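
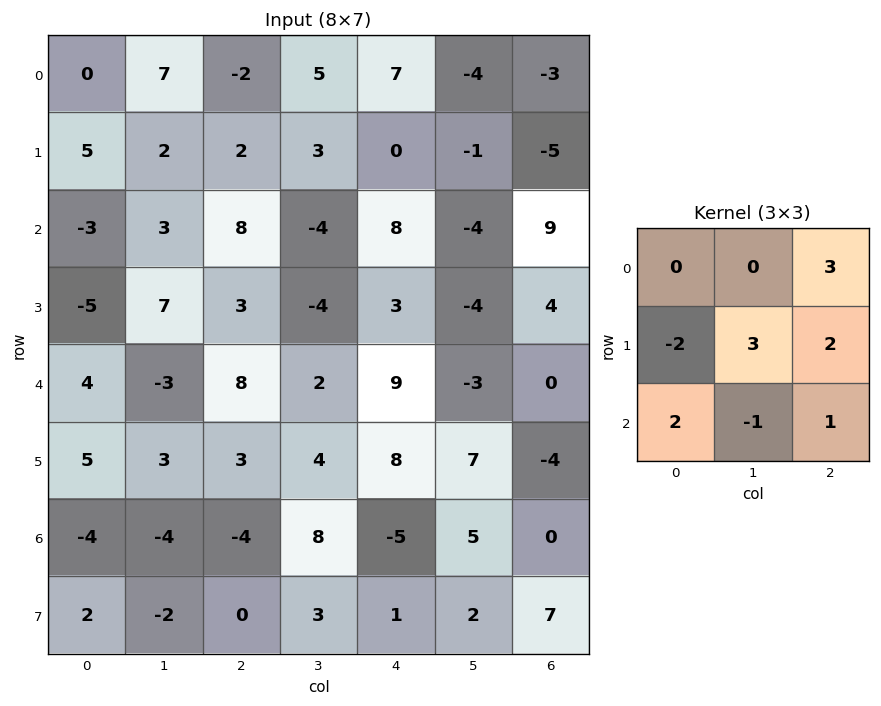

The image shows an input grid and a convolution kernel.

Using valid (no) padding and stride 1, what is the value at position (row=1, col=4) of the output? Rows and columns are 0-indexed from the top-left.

-11

The receptive field on the input at this output position is [0 -1 -5 / 8 -4 9 / 3 -4 4]. Elementwise product with the kernel and sum: -5·3 + 8·-2 + -4·3 + 9·2 + 3·2 + -4·-1 + 4·1.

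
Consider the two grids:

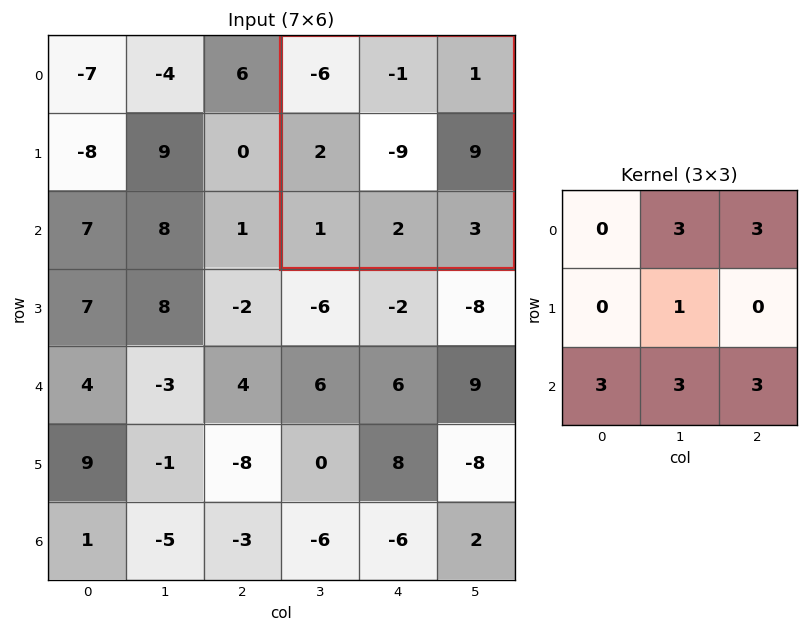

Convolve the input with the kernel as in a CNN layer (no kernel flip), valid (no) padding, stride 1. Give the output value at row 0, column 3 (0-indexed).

The receptive field on the input at this output position is [-6 -1 1 / 2 -9 9 / 1 2 3]. Elementwise product with the kernel and sum: -1·3 + 1·3 + -9·1 + 1·3 + 2·3 + 3·3.

9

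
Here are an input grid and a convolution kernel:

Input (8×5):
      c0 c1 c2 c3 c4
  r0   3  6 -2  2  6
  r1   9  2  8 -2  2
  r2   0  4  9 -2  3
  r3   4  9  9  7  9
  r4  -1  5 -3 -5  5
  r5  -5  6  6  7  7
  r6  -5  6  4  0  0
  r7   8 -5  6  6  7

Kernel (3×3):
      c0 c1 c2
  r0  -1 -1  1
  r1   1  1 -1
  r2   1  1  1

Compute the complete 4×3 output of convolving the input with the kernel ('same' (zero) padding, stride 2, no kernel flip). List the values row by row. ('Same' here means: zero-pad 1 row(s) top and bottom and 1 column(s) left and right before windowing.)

8 10 8
2 28 17
0 15 -2
3 12 -1

Output[0,0]: The receptive field on the zero-padded input at this output position is [0 0 0 / 0 3 6 / 0 9 2]. Elementwise product with the kernel and sum: 0·-1 + 0·-1 + 0·1 + 0·1 + 3·1 + 6·-1 + 0·1 + 9·1 + 2·1.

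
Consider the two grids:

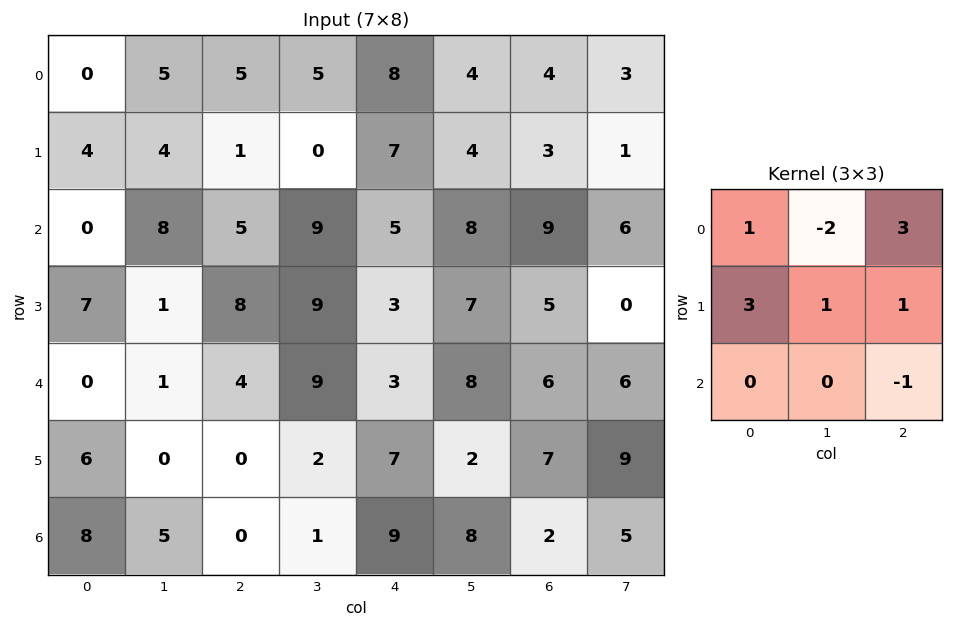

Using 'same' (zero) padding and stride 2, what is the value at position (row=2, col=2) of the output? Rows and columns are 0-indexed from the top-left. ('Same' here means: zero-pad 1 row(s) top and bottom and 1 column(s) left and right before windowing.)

The receptive field on the zero-padded input at this output position is [9 3 7 / 9 3 8 / 2 7 2]. Elementwise product with the kernel and sum: 9·1 + 3·-2 + 7·3 + 9·3 + 3·1 + 8·1 + 2·-1.

60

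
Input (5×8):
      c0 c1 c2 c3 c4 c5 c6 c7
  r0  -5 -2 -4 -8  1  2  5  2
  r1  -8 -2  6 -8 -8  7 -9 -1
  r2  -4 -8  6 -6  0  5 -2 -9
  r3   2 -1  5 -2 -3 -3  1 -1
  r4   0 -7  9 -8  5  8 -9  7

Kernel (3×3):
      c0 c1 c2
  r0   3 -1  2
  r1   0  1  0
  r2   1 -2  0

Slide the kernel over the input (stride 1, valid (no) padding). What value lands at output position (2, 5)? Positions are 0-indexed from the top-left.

26

The receptive field on the input at this output position is [5 -2 -9 / -3 1 -1 / 8 -9 7]. Elementwise product with the kernel and sum: 5·3 + -2·-1 + -9·2 + 1·1 + 8·1 + -9·-2.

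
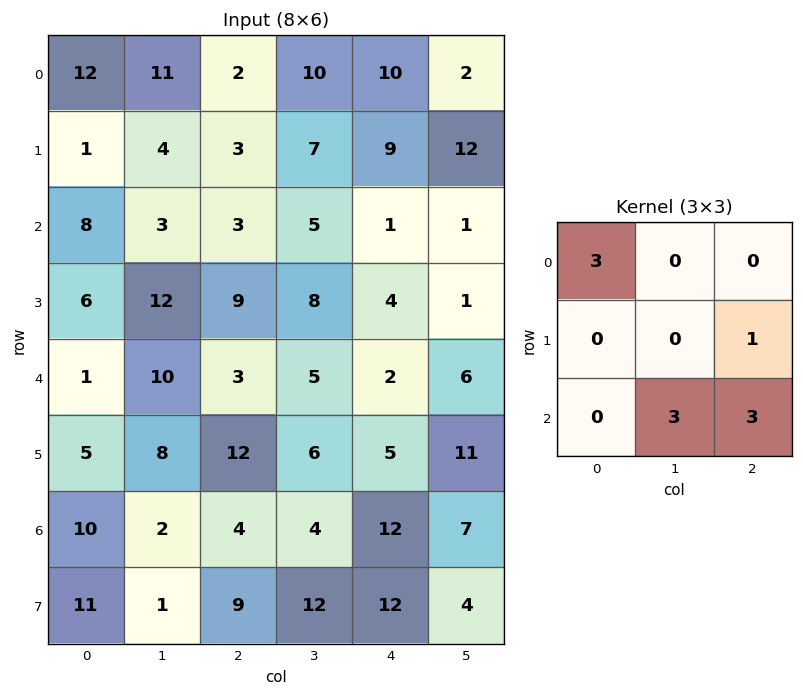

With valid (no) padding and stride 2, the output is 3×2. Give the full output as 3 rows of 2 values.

Output[0,0]: The receptive field on the input at this output position is [12 11 2 / 1 4 3 / 8 3 3]. Elementwise product with the kernel and sum: 12·3 + 3·1 + 3·3 + 3·3.
Output[0,1]: The receptive field on the input at this output position is [2 10 10 / 3 7 9 / 3 5 1]. Elementwise product with the kernel and sum: 2·3 + 9·1 + 5·3 + 1·3.

57 33
72 34
33 62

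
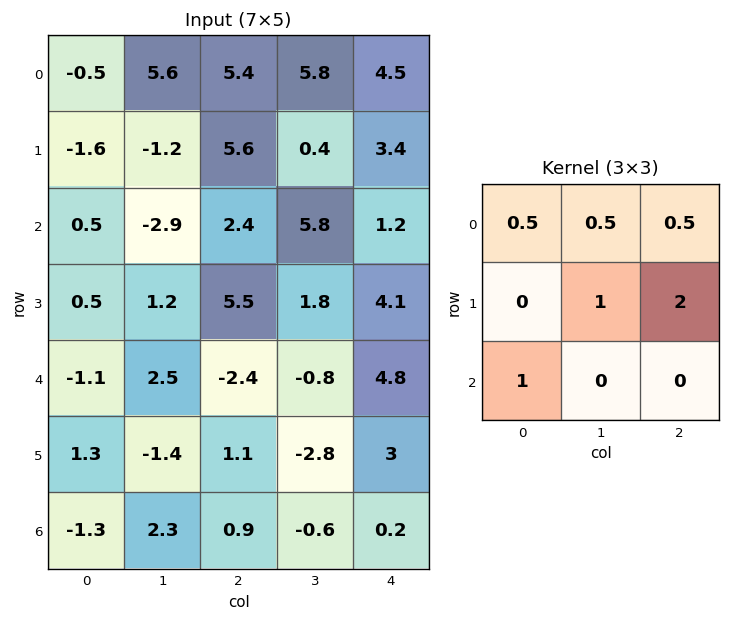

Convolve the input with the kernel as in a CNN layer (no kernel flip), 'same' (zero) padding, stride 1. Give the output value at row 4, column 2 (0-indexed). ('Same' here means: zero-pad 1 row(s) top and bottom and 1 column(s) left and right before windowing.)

The receptive field on the zero-padded input at this output position is [1.2 5.5 1.8 / 2.5 -2.4 -0.8 / -1.4 1.1 -2.8]. Elementwise product with the kernel and sum: 1.2·0.5 + 5.5·0.5 + 1.8·0.5 + -2.4·1 + -0.8·2 + -1.4·1.

-1.15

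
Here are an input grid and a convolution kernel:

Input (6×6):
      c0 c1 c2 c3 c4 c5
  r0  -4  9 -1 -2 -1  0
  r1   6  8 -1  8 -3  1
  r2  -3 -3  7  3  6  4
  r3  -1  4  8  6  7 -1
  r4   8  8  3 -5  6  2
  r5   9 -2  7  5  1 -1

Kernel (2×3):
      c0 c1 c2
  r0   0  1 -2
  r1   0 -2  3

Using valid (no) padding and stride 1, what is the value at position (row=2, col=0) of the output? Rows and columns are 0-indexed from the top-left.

-1

The receptive field on the input at this output position is [-3 -3 7 / -1 4 8]. Elementwise product with the kernel and sum: -3·1 + 7·-2 + 4·-2 + 8·3.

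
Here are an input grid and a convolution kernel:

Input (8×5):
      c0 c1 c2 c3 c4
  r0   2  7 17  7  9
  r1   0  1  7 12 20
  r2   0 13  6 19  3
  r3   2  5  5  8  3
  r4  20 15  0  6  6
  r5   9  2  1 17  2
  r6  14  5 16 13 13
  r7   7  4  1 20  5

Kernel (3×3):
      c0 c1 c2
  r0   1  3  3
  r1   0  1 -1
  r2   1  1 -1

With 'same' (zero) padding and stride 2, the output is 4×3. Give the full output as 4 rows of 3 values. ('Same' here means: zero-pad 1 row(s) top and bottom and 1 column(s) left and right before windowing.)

Output[0,0]: The receptive field on the zero-padded input at this output position is [0 0 0 / 0 2 7 / 0 0 1]. Elementwise product with the kernel and sum: 0·1 + 0·3 + 0·3 + 2·1 + 7·-1 + 0·1 + 0·1 + 1·-1.
Output[0,1]: The receptive field on the zero-padded input at this output position is [0 0 0 / 7 17 7 / 1 7 12]. Elementwise product with the kernel and sum: 0·1 + 0·3 + 0·3 + 17·1 + 7·-1 + 1·1 + 7·1 + 12·-1.

-6 6 41
-13 47 86
33 24 42
45 44 61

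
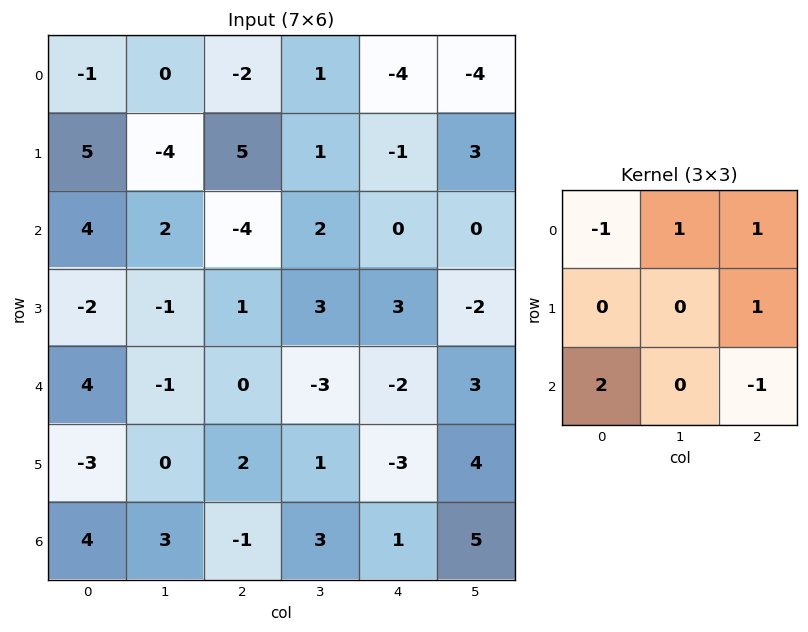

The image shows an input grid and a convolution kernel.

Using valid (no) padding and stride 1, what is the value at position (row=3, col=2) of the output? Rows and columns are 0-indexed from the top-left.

The receptive field on the input at this output position is [1 3 3 / 0 -3 -2 / 2 1 -3]. Elementwise product with the kernel and sum: 1·-1 + 3·1 + 3·1 + -2·1 + 2·2 + -3·-1.

10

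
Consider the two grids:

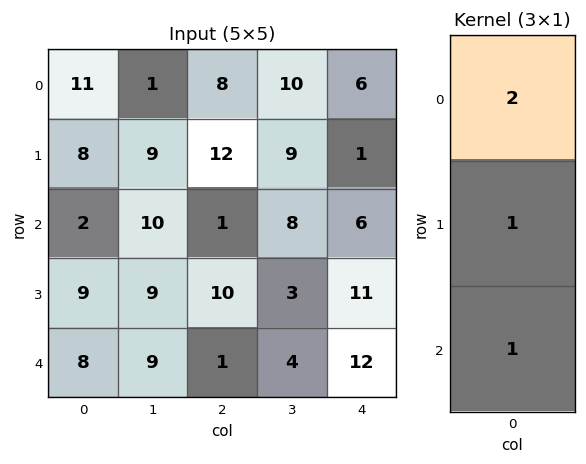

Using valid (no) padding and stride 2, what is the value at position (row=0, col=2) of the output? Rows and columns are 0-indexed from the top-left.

The receptive field on the input at this output position is [6 / 1 / 6]. Elementwise product with the kernel and sum: 6·2 + 1·1 + 6·1.

19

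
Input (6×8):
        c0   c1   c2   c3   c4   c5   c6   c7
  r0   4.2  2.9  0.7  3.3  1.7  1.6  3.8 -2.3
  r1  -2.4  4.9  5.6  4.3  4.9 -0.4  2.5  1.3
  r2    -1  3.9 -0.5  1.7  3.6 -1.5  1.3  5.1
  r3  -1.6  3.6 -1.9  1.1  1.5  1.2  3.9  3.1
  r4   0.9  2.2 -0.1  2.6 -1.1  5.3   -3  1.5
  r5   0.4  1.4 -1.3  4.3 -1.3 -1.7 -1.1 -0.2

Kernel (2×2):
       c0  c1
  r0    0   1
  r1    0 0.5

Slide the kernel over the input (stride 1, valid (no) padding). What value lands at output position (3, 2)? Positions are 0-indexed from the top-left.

The receptive field on the input at this output position is [-1.9 1.1 / -0.1 2.6]. Elementwise product with the kernel and sum: 1.1·1 + 2.6·0.5.

2.4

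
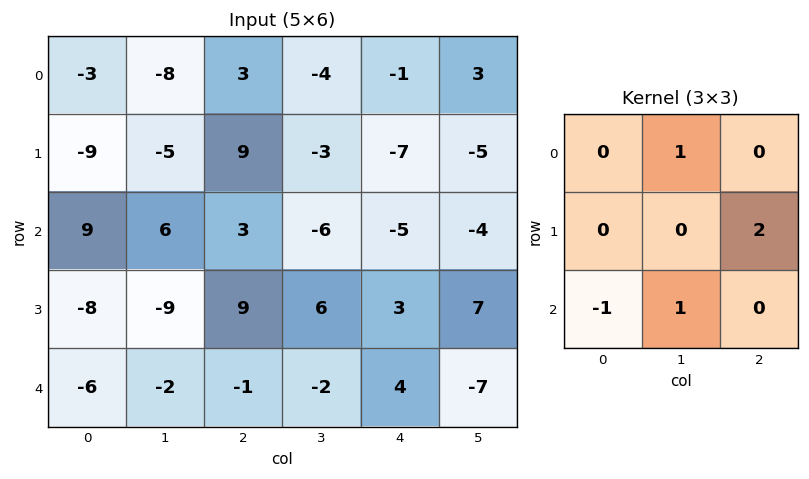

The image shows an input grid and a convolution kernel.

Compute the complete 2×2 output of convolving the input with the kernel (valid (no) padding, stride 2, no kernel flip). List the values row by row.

7 -27
28 -1

Output[0,0]: The receptive field on the input at this output position is [-3 -8 3 / -9 -5 9 / 9 6 3]. Elementwise product with the kernel and sum: -8·1 + 9·2 + 9·-1 + 6·1.
Output[0,1]: The receptive field on the input at this output position is [3 -4 -1 / 9 -3 -7 / 3 -6 -5]. Elementwise product with the kernel and sum: -4·1 + -7·2 + 3·-1 + -6·1.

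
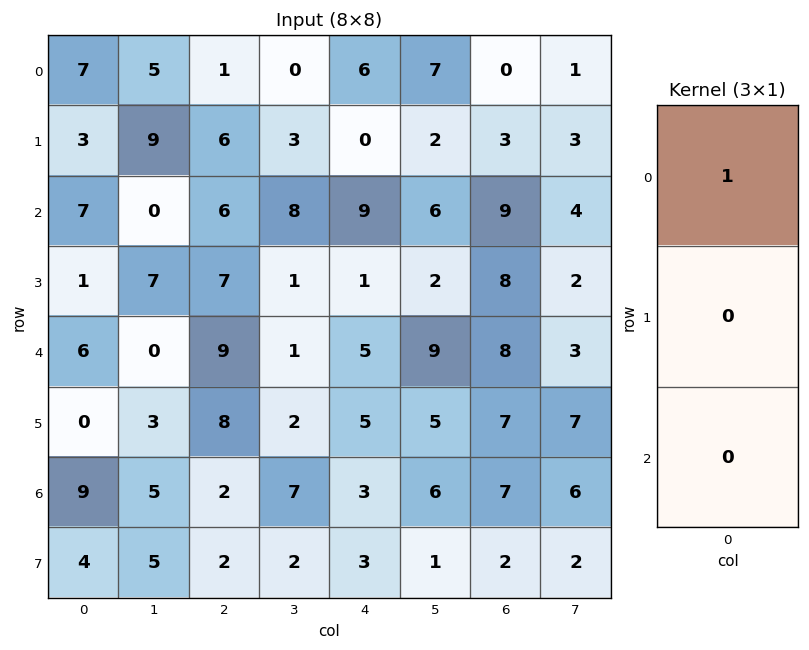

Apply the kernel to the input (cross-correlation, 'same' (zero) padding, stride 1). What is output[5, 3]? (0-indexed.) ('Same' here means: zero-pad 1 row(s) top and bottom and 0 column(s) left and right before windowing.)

1

The receptive field on the zero-padded input at this output position is [1 / 2 / 7]. Elementwise product with the kernel and sum: 1·1.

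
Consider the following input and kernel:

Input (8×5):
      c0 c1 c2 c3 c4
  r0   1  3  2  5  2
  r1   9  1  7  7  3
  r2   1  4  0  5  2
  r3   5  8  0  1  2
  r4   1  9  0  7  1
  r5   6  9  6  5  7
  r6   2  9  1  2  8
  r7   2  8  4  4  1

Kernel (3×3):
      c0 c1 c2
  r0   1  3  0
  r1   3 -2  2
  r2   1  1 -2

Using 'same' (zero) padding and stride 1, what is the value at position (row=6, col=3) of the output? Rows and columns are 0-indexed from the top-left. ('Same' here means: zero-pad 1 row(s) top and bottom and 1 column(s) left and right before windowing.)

The receptive field on the zero-padded input at this output position is [6 5 7 / 1 2 8 / 4 4 1]. Elementwise product with the kernel and sum: 6·1 + 5·3 + 1·3 + 2·-2 + 8·2 + 4·1 + 4·1 + 1·-2.

42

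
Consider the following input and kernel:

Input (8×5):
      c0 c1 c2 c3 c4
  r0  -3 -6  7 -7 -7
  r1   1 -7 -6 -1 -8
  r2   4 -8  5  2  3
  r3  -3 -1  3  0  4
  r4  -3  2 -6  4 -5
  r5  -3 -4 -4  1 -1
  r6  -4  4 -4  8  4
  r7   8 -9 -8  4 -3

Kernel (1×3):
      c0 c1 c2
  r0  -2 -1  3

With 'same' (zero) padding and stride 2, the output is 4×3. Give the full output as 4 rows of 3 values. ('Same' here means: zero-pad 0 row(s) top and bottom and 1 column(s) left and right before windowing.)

Output[0,0]: The receptive field on the zero-padded input at this output position is [0 -3 -6]. Elementwise product with the kernel and sum: 0·-2 + -3·-1 + -6·3.
Output[0,1]: The receptive field on the zero-padded input at this output position is [-6 7 -7]. Elementwise product with the kernel and sum: -6·-2 + 7·-1 + -7·3.

-15 -16 21
-28 17 -7
9 14 -3
16 20 -20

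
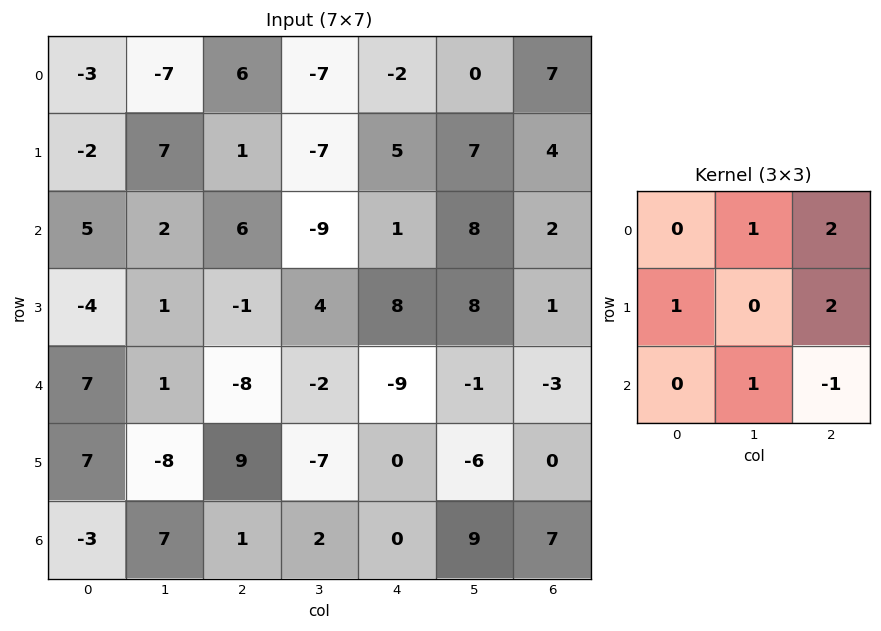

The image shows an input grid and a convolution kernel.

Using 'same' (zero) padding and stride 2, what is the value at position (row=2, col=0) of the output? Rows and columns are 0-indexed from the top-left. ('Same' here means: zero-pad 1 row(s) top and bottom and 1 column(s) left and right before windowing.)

15

The receptive field on the zero-padded input at this output position is [0 -4 1 / 0 7 1 / 0 7 -8]. Elementwise product with the kernel and sum: -4·1 + 1·2 + 0·1 + 1·2 + 7·1 + -8·-1.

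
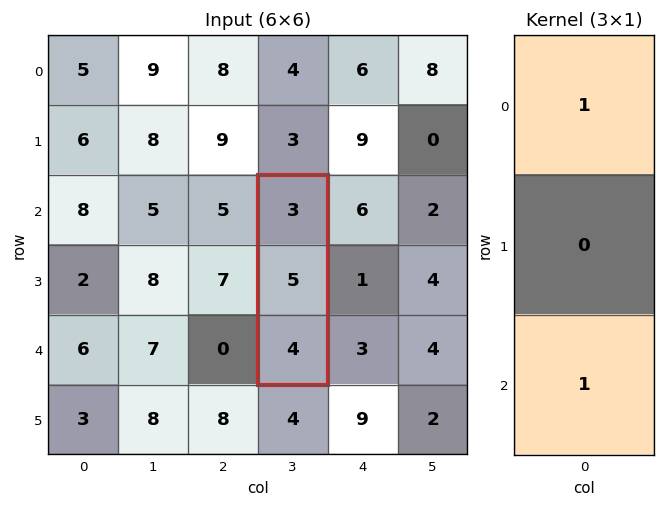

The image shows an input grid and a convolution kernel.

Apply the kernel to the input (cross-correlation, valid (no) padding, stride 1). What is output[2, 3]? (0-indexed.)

The receptive field on the input at this output position is [3 / 5 / 4]. Elementwise product with the kernel and sum: 3·1 + 4·1.

7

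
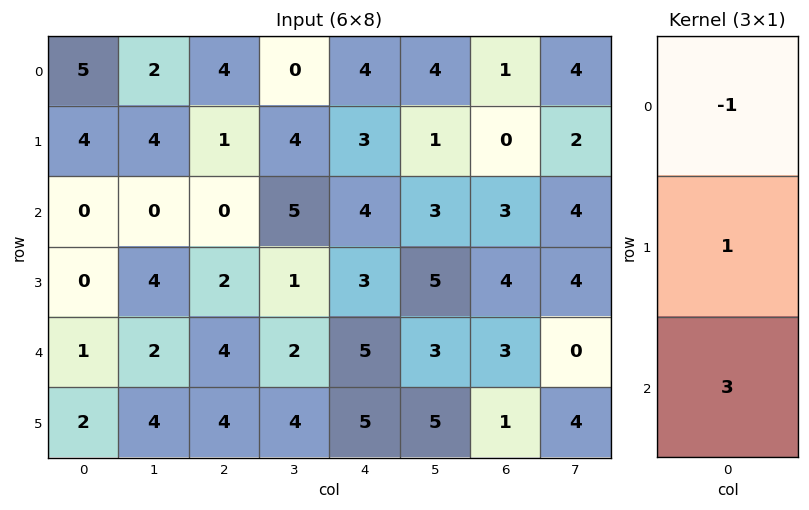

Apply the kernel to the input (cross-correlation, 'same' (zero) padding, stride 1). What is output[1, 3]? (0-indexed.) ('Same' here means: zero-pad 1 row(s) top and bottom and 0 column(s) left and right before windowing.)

The receptive field on the zero-padded input at this output position is [0 / 4 / 5]. Elementwise product with the kernel and sum: 0·-1 + 4·1 + 5·3.

19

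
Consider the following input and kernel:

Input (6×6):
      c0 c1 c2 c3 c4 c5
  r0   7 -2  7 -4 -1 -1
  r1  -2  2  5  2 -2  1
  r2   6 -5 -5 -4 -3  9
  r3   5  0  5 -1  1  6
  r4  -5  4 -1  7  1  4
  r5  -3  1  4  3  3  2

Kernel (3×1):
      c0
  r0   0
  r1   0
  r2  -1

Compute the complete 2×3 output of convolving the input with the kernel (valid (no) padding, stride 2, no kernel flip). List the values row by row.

-6 5 3
5 1 -1

Output[0,0]: The receptive field on the input at this output position is [7 / -2 / 6]. Elementwise product with the kernel and sum: 6·-1.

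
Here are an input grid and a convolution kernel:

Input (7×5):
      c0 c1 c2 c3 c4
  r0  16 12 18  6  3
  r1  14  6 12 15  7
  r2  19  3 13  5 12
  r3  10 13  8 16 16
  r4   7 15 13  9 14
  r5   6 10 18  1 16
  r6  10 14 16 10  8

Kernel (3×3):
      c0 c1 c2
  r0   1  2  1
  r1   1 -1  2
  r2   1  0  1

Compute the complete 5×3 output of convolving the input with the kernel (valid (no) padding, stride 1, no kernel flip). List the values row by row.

Output[0,0]: The receptive field on the input at this output position is [16 12 18 / 14 6 12 / 19 3 13]. Elementwise product with the kernel and sum: 16·1 + 12·2 + 18·1 + 14·1 + 6·-1 + 12·2 + 19·1 + 13·1.

122 86 69
98 74 105
71 95 86
86 76 122
108 68 118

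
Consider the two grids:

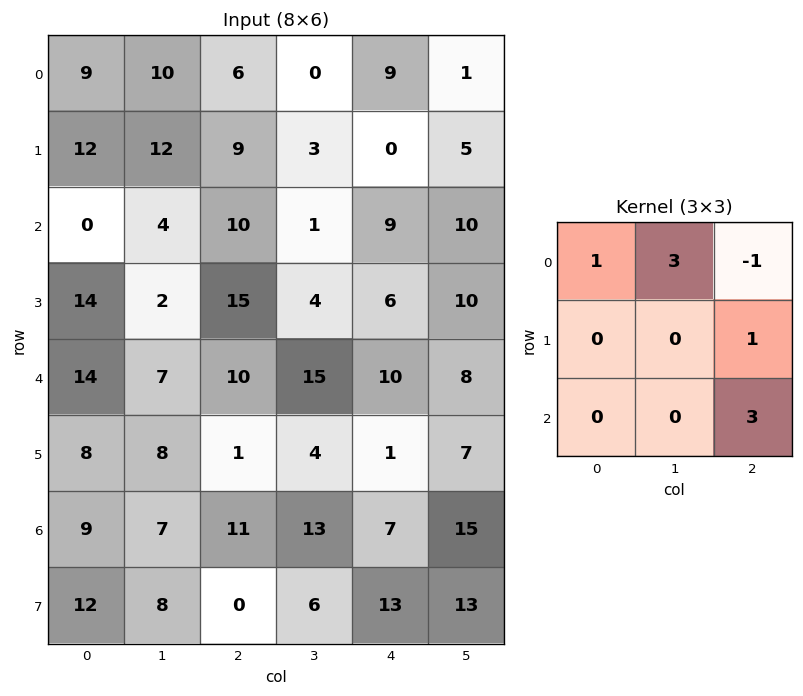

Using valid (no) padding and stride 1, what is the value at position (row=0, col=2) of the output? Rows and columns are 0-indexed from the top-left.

The receptive field on the input at this output position is [6 0 9 / 9 3 0 / 10 1 9]. Elementwise product with the kernel and sum: 6·1 + 0·3 + 9·-1 + 0·1 + 9·3.

24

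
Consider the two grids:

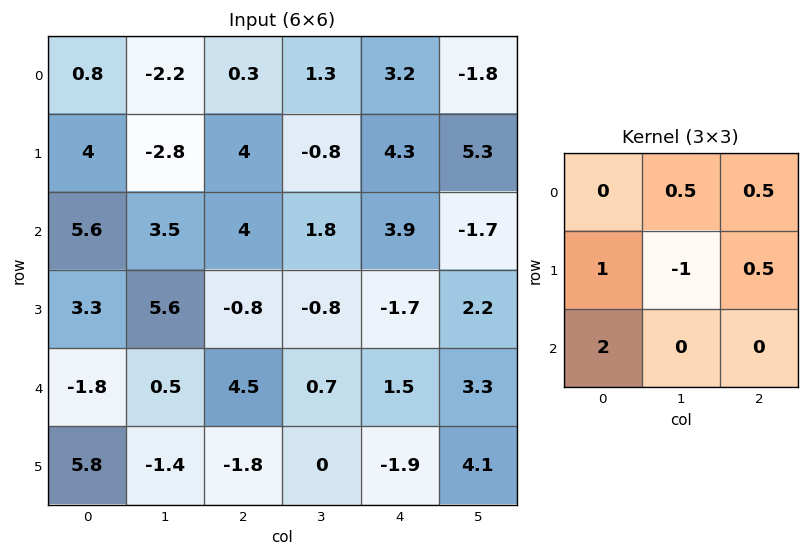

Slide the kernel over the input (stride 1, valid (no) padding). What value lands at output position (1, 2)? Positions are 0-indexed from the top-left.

4.3

The receptive field on the input at this output position is [4 -0.8 4.3 / 4 1.8 3.9 / -0.8 -0.8 -1.7]. Elementwise product with the kernel and sum: -0.8·0.5 + 4.3·0.5 + 4·1 + 1.8·-1 + 3.9·0.5 + -0.8·2.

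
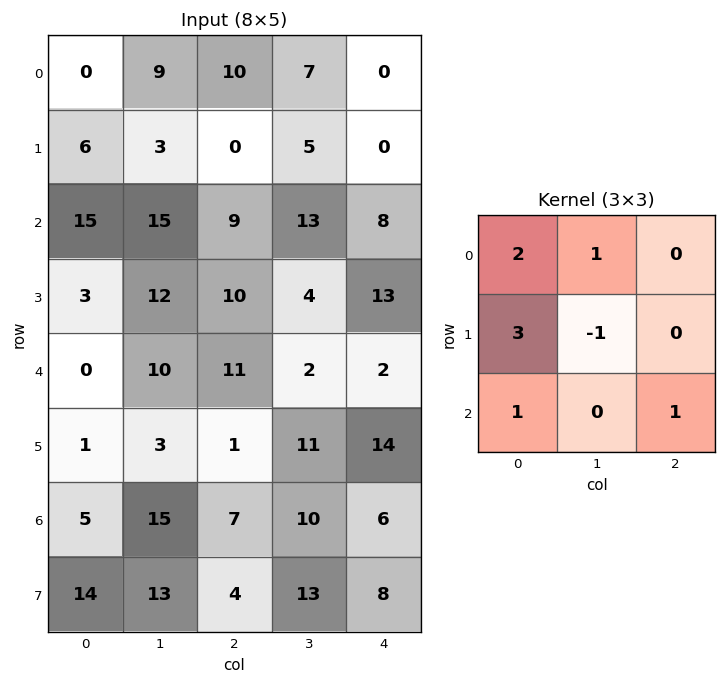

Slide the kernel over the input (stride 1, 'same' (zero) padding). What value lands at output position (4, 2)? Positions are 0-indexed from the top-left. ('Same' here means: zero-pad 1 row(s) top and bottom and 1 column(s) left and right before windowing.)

67

The receptive field on the zero-padded input at this output position is [12 10 4 / 10 11 2 / 3 1 11]. Elementwise product with the kernel and sum: 12·2 + 10·1 + 10·3 + 11·-1 + 3·1 + 11·1.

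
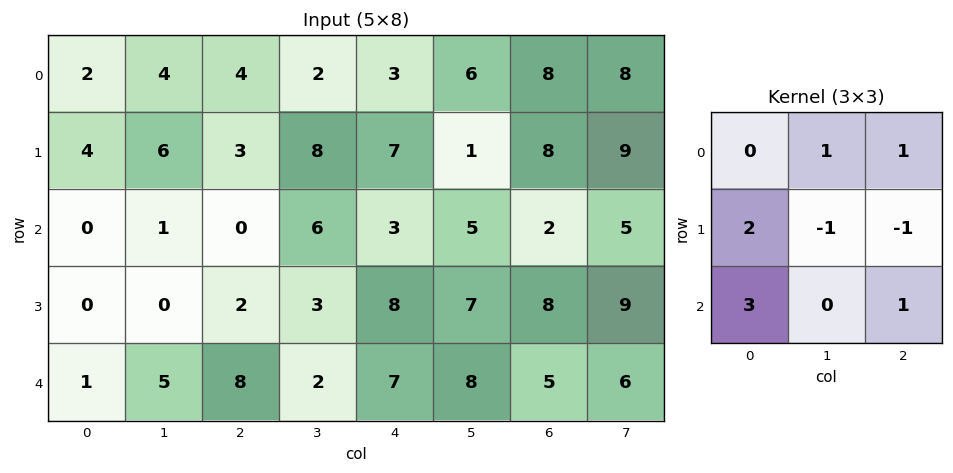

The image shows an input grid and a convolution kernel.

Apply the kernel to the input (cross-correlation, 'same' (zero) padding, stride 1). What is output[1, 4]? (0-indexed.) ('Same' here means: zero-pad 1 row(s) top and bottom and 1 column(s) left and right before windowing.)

The receptive field on the zero-padded input at this output position is [2 3 6 / 8 7 1 / 6 3 5]. Elementwise product with the kernel and sum: 3·1 + 6·1 + 8·2 + 7·-1 + 1·-1 + 6·3 + 5·1.

40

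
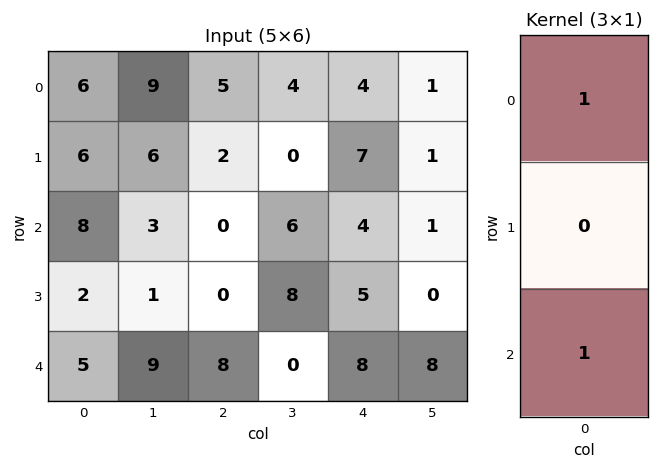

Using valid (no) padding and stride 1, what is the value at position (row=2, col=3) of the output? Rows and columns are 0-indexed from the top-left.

The receptive field on the input at this output position is [6 / 8 / 0]. Elementwise product with the kernel and sum: 6·1 + 0·1.

6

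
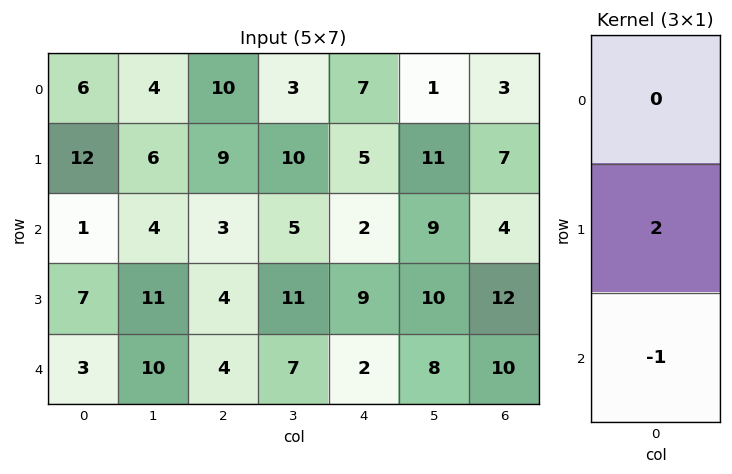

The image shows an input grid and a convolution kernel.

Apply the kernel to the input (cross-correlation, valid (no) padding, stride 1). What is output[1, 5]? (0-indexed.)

8

The receptive field on the input at this output position is [11 / 9 / 10]. Elementwise product with the kernel and sum: 9·2 + 10·-1.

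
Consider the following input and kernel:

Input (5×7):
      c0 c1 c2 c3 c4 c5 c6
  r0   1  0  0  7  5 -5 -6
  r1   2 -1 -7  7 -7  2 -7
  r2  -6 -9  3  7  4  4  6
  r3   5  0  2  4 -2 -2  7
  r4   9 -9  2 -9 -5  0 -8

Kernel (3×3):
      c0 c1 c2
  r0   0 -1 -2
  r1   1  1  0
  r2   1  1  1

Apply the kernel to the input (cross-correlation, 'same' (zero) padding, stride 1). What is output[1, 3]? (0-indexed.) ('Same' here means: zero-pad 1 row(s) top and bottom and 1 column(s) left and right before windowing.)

The receptive field on the zero-padded input at this output position is [0 7 5 / -7 7 -7 / 3 7 4]. Elementwise product with the kernel and sum: 7·-1 + 5·-2 + -7·1 + 7·1 + 3·1 + 7·1 + 4·1.

-3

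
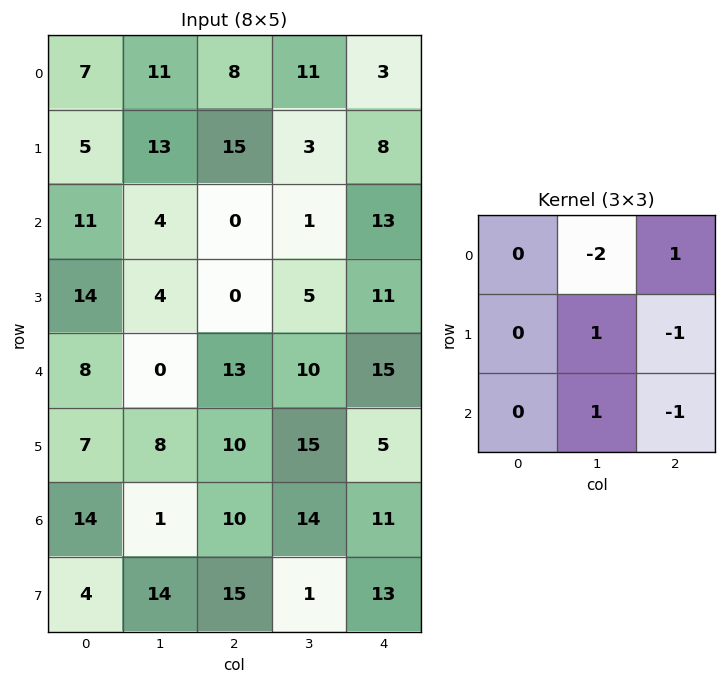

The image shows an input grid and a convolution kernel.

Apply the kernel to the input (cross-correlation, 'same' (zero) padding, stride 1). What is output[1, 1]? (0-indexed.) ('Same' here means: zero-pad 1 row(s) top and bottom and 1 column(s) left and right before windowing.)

-12

The receptive field on the zero-padded input at this output position is [7 11 8 / 5 13 15 / 11 4 0]. Elementwise product with the kernel and sum: 11·-2 + 8·1 + 13·1 + 15·-1 + 4·1 + 0·-1.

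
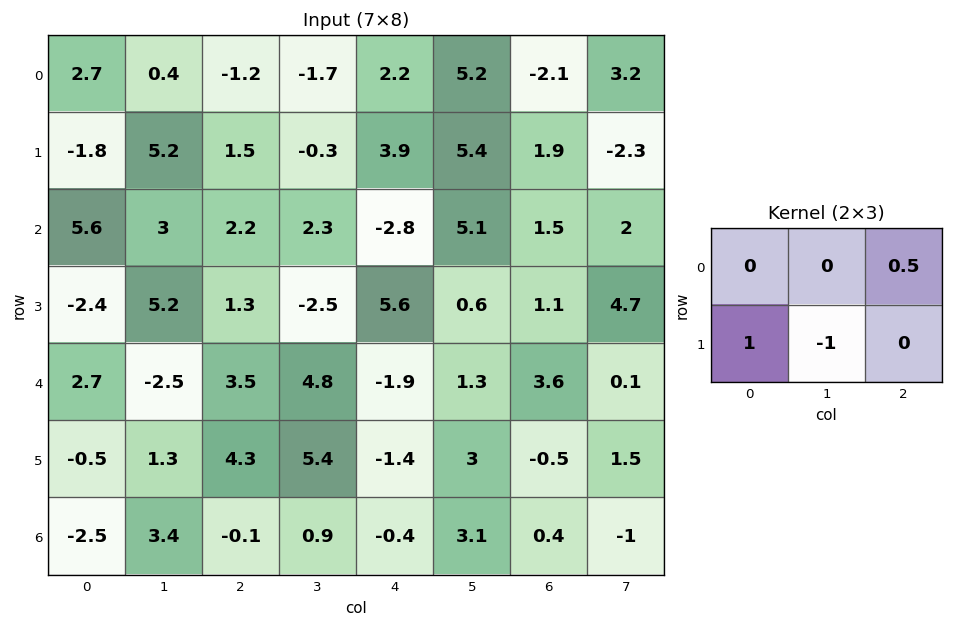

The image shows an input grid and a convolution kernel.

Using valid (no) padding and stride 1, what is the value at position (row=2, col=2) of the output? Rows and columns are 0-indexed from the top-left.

2.4

The receptive field on the input at this output position is [2.2 2.3 -2.8 / 1.3 -2.5 5.6]. Elementwise product with the kernel and sum: -2.8·0.5 + 1.3·1 + -2.5·-1.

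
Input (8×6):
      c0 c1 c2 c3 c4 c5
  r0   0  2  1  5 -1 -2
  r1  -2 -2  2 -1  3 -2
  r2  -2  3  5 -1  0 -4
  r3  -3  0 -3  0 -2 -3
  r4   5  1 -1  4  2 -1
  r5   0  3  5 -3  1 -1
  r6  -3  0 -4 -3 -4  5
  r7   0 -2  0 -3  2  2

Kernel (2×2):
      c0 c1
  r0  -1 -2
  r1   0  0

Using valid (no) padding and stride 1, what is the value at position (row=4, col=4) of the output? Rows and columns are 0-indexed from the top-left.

0

The receptive field on the input at this output position is [2 -1 / 1 -1]. Elementwise product with the kernel and sum: 2·-1 + -1·-2.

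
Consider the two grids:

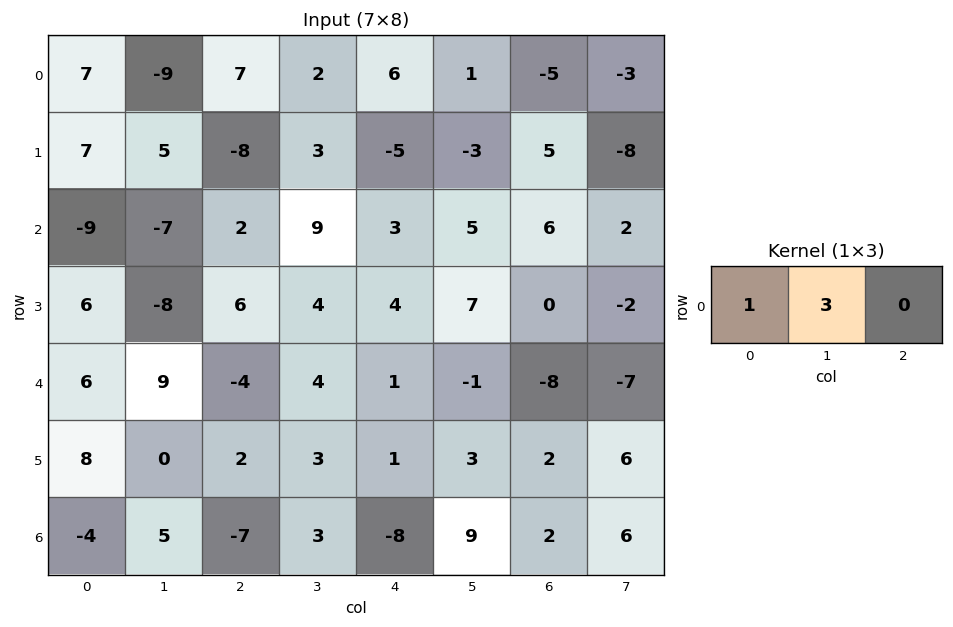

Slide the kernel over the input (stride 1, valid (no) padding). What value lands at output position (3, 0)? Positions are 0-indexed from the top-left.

-18

The receptive field on the input at this output position is [6 -8 6]. Elementwise product with the kernel and sum: 6·1 + -8·3.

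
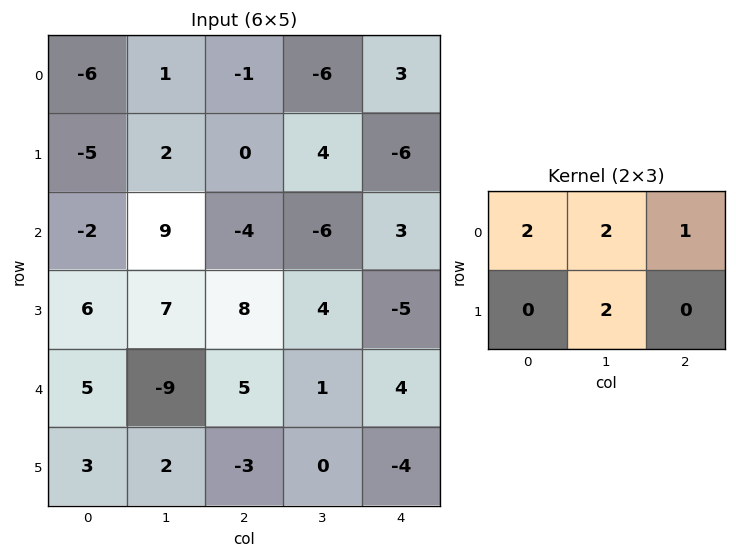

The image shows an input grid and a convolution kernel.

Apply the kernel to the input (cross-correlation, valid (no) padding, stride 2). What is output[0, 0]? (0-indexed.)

-7

The receptive field on the input at this output position is [-6 1 -1 / -5 2 0]. Elementwise product with the kernel and sum: -6·2 + 1·2 + -1·1 + 2·2.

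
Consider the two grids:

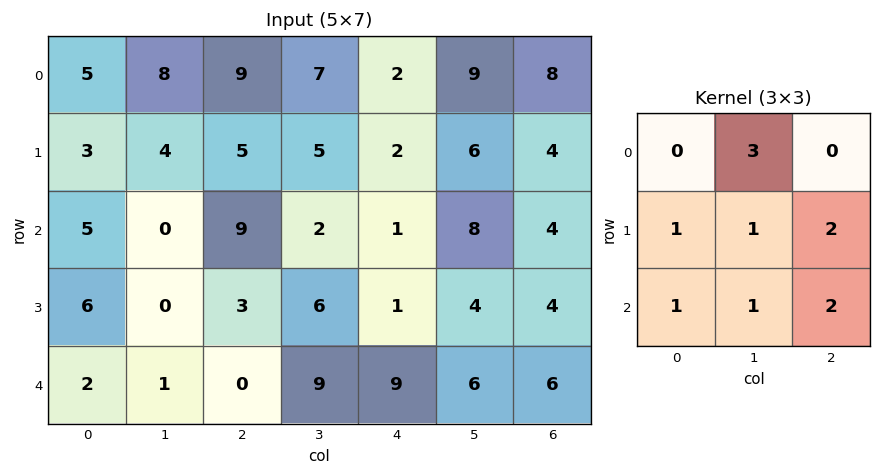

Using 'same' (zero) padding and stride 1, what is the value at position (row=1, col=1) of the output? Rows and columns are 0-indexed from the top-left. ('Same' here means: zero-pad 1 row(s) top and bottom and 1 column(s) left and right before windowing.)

64

The receptive field on the zero-padded input at this output position is [5 8 9 / 3 4 5 / 5 0 9]. Elementwise product with the kernel and sum: 8·3 + 3·1 + 4·1 + 5·2 + 5·1 + 0·1 + 9·2.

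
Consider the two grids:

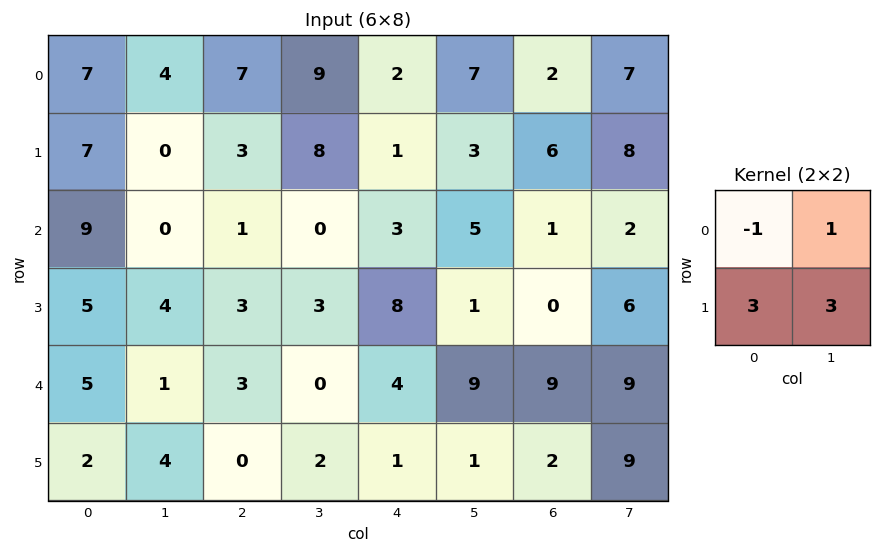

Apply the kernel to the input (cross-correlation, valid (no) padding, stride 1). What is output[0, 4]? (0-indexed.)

The receptive field on the input at this output position is [2 7 / 1 3]. Elementwise product with the kernel and sum: 2·-1 + 7·1 + 1·3 + 3·3.

17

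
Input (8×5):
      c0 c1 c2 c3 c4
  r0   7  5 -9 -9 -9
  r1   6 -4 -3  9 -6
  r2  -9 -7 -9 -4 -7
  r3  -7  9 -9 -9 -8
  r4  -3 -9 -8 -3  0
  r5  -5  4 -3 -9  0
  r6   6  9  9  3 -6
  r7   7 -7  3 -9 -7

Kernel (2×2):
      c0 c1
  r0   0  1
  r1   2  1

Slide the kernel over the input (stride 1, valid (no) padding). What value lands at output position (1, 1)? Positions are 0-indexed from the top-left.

-26

The receptive field on the input at this output position is [-4 -3 / -7 -9]. Elementwise product with the kernel and sum: -3·1 + -7·2 + -9·1.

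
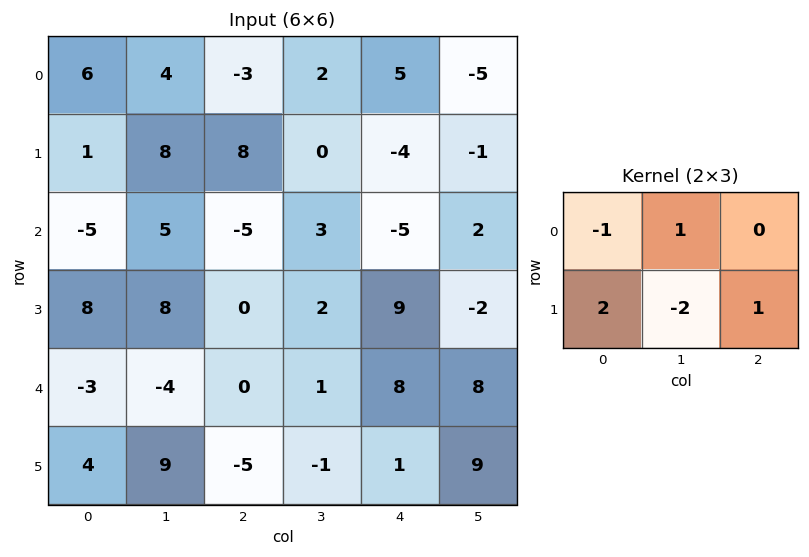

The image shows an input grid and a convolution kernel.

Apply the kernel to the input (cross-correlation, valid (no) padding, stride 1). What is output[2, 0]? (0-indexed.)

10

The receptive field on the input at this output position is [-5 5 -5 / 8 8 0]. Elementwise product with the kernel and sum: -5·-1 + 5·1 + 8·2 + 8·-2 + 0·1.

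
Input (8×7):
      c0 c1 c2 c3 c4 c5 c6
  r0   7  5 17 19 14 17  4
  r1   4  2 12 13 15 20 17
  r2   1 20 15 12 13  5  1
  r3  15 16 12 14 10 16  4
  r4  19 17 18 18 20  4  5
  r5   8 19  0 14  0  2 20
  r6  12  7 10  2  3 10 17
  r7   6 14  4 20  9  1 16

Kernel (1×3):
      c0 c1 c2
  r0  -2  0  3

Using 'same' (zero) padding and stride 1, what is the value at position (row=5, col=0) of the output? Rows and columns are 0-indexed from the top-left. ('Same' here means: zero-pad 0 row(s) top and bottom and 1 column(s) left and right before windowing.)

57

The receptive field on the zero-padded input at this output position is [0 8 19]. Elementwise product with the kernel and sum: 0·-2 + 19·3.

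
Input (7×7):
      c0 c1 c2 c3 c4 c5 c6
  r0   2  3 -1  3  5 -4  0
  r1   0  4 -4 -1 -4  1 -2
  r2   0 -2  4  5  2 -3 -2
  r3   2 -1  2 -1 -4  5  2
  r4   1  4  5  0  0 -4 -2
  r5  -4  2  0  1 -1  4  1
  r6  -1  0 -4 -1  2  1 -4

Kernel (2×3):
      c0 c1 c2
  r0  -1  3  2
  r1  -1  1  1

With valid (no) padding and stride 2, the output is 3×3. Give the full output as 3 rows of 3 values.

Output[0,0]: The receptive field on the input at this output position is [2 3 -1 / 0 4 -4]. Elementwise product with the kernel and sum: 2·-1 + 3·3 + -1·2 + 0·-1 + 4·1 + -4·1.
Output[0,1]: The receptive field on the input at this output position is [-1 3 5 / -4 -1 -4]. Elementwise product with the kernel and sum: -1·-1 + 3·3 + 5·2 + -4·-1 + -1·1 + -4·1.

5 19 -14
1 8 -4
27 -5 -10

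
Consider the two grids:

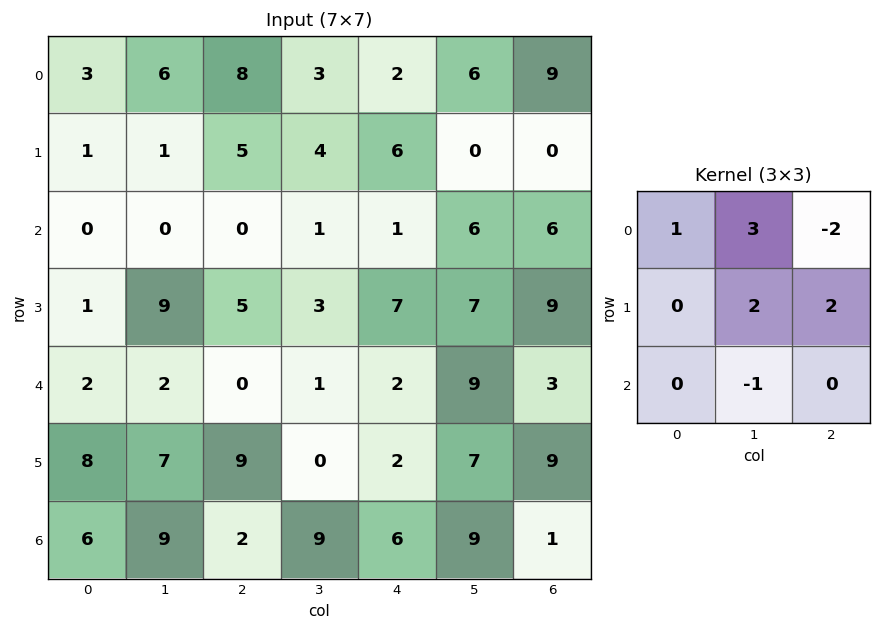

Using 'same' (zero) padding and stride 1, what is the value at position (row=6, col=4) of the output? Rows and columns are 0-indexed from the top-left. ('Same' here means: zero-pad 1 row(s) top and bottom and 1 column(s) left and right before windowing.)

22

The receptive field on the zero-padded input at this output position is [0 2 7 / 9 6 9 / 0 0 0]. Elementwise product with the kernel and sum: 0·1 + 2·3 + 7·-2 + 6·2 + 9·2 + 0·-1.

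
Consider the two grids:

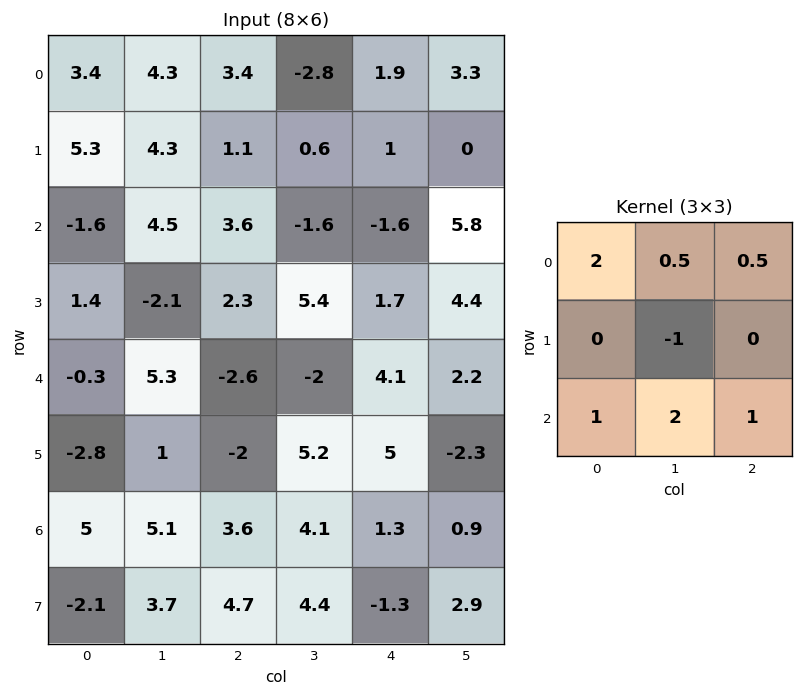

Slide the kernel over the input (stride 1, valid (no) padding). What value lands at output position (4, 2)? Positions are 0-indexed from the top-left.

The receptive field on the input at this output position is [-2.6 -2 4.1 / -2 5.2 5 / 3.6 4.1 1.3]. Elementwise product with the kernel and sum: -2.6·2 + -2·0.5 + 4.1·0.5 + 5.2·-1 + 3.6·1 + 4.1·2 + 1.3·1.

3.75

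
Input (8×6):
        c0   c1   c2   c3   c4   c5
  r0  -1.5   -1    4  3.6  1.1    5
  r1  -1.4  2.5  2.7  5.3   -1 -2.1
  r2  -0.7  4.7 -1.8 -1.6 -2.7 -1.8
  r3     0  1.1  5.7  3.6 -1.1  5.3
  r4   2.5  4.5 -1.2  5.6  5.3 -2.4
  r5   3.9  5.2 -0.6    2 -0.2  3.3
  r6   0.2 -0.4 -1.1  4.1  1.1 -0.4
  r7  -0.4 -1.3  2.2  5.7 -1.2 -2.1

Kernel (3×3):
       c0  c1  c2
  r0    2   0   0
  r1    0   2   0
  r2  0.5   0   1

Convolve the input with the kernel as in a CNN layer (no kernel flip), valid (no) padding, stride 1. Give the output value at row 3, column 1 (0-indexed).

The receptive field on the input at this output position is [1.1 5.7 3.6 / 4.5 -1.2 5.6 / 5.2 -0.6 2]. Elementwise product with the kernel and sum: 1.1·2 + -1.2·2 + 5.2·0.5 + 2·1.

4.4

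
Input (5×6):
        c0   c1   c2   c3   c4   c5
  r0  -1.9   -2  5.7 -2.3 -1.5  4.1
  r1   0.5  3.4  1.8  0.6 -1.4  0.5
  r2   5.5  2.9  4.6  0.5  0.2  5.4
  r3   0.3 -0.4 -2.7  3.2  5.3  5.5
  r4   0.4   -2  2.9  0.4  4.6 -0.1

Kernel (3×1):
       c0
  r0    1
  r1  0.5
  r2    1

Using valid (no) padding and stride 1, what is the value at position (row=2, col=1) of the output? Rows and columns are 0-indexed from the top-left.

0.7

The receptive field on the input at this output position is [2.9 / -0.4 / -2]. Elementwise product with the kernel and sum: 2.9·1 + -0.4·0.5 + -2·1.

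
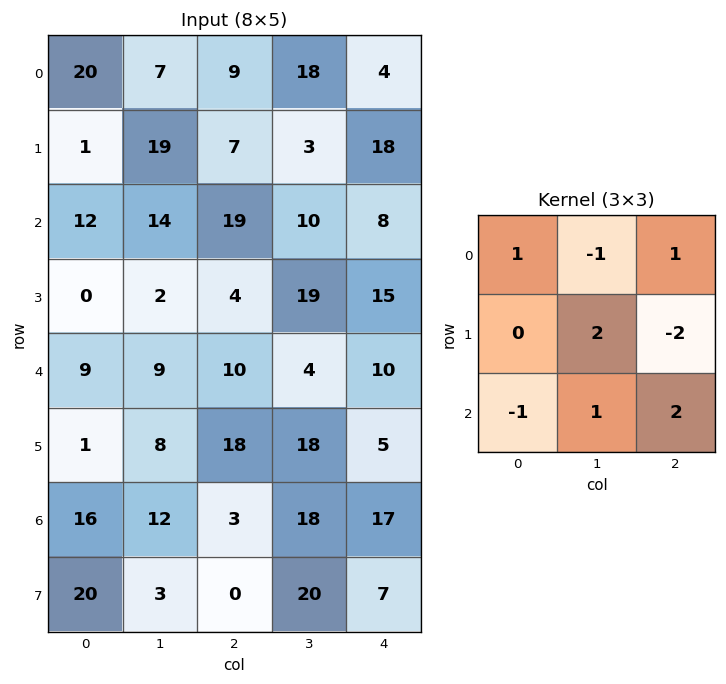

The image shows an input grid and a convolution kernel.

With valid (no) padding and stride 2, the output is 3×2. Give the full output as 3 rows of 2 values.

86 -28
33 39
-8 91

Output[0,0]: The receptive field on the input at this output position is [20 7 9 / 1 19 7 / 12 14 19]. Elementwise product with the kernel and sum: 20·1 + 7·-1 + 9·1 + 19·2 + 7·-2 + 12·-1 + 14·1 + 19·2.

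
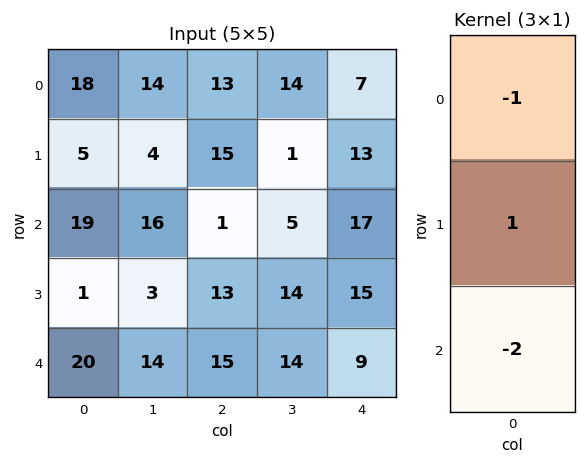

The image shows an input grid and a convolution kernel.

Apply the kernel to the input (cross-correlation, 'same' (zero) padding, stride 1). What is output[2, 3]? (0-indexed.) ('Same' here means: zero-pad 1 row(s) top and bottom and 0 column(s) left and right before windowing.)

-24

The receptive field on the zero-padded input at this output position is [1 / 5 / 14]. Elementwise product with the kernel and sum: 1·-1 + 5·1 + 14·-2.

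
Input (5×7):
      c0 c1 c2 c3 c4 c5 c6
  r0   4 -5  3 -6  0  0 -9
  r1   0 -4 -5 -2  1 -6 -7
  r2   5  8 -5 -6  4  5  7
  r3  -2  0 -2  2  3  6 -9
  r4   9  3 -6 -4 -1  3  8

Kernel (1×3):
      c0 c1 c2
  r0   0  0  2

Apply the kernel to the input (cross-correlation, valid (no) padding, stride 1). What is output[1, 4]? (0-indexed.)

The receptive field on the input at this output position is [1 -6 -7]. Elementwise product with the kernel and sum: -7·2.

-14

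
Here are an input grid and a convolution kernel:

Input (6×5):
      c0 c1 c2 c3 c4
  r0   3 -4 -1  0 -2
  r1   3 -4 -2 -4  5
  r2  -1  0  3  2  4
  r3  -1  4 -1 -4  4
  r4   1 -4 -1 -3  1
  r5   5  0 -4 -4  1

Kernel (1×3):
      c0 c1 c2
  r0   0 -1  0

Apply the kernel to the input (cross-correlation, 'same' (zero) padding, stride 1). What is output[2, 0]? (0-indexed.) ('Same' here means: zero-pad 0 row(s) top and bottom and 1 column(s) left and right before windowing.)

1

The receptive field on the zero-padded input at this output position is [0 -1 0]. Elementwise product with the kernel and sum: -1·-1.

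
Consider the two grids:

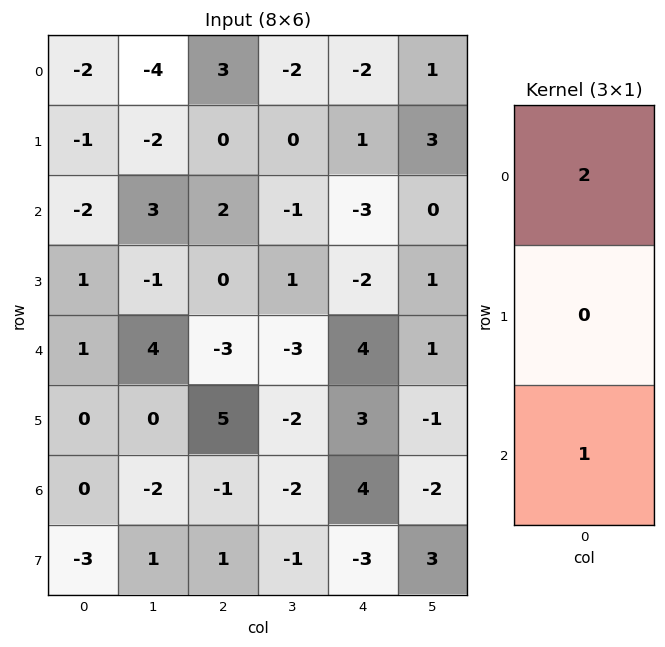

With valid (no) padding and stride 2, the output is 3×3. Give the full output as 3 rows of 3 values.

Output[0,0]: The receptive field on the input at this output position is [-2 / -1 / -2]. Elementwise product with the kernel and sum: -2·2 + -2·1.
Output[0,1]: The receptive field on the input at this output position is [3 / 0 / 2]. Elementwise product with the kernel and sum: 3·2 + 2·1.

-6 8 -7
-3 1 -2
2 -7 12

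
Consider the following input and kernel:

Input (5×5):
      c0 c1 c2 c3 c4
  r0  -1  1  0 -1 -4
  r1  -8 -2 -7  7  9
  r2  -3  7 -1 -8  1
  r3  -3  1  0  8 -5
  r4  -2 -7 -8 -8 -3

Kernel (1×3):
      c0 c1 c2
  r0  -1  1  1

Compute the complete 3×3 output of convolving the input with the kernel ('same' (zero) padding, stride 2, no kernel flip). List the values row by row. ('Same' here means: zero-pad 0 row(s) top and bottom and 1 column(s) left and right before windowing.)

0 -2 -3
4 -16 9
-9 -9 5

Output[0,0]: The receptive field on the zero-padded input at this output position is [0 -1 1]. Elementwise product with the kernel and sum: 0·-1 + -1·1 + 1·1.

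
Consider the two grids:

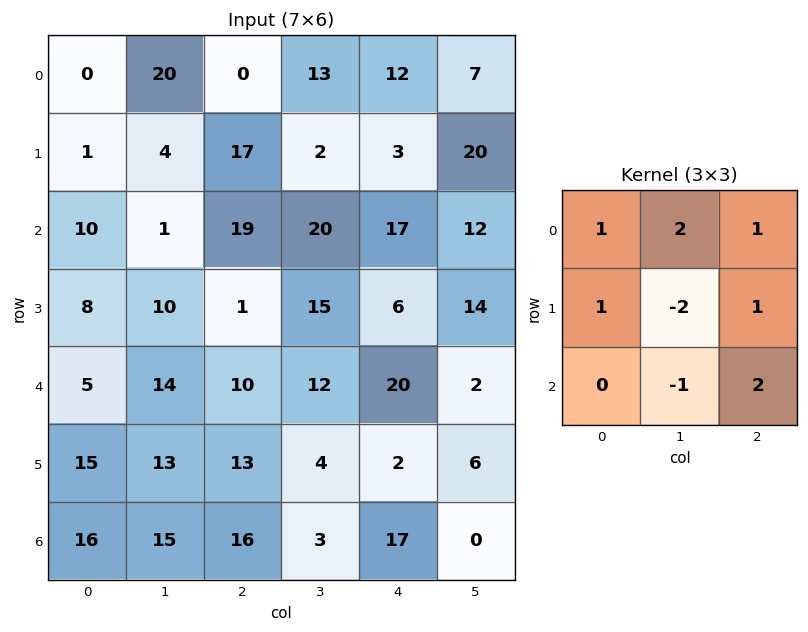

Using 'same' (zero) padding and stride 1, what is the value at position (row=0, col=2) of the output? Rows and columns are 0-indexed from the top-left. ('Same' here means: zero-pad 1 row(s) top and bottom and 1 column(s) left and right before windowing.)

The receptive field on the zero-padded input at this output position is [0 0 0 / 20 0 13 / 4 17 2]. Elementwise product with the kernel and sum: 0·1 + 0·2 + 0·1 + 20·1 + 0·-2 + 13·1 + 17·-1 + 2·2.

20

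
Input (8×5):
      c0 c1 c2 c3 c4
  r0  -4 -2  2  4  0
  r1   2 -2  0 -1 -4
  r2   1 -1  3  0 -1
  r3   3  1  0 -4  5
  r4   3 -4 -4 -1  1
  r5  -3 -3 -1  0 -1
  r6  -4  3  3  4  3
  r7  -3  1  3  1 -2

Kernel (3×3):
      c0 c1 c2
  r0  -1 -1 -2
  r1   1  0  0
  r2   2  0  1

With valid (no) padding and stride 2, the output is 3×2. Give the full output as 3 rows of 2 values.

Output[0,0]: The receptive field on the input at this output position is [-4 -2 2 / 2 -2 0 / 1 -1 3]. Elementwise product with the kernel and sum: -4·-1 + -2·-1 + 2·-2 + 2·1 + 1·2 + 3·1.

9 -1
-1 -8
1 11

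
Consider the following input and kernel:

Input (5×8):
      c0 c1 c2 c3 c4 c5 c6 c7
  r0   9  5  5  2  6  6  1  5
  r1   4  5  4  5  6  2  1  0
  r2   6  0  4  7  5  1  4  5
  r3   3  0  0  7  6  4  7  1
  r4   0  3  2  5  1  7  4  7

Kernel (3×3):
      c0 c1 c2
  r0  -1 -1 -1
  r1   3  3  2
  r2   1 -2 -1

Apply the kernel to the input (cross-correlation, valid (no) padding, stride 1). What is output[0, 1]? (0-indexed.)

10

The receptive field on the input at this output position is [5 5 2 / 5 4 5 / 0 4 7]. Elementwise product with the kernel and sum: 5·-1 + 5·-1 + 2·-1 + 5·3 + 4·3 + 5·2 + 0·1 + 4·-2 + 7·-1.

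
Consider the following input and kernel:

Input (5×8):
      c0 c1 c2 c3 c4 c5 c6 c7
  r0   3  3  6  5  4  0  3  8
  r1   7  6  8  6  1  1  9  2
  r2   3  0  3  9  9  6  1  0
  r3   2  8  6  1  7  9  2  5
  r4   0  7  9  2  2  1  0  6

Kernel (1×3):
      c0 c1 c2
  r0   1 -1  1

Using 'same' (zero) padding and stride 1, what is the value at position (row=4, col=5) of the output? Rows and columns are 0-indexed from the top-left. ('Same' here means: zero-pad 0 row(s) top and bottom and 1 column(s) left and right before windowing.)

The receptive field on the zero-padded input at this output position is [2 1 0]. Elementwise product with the kernel and sum: 2·1 + 1·-1 + 0·1.

1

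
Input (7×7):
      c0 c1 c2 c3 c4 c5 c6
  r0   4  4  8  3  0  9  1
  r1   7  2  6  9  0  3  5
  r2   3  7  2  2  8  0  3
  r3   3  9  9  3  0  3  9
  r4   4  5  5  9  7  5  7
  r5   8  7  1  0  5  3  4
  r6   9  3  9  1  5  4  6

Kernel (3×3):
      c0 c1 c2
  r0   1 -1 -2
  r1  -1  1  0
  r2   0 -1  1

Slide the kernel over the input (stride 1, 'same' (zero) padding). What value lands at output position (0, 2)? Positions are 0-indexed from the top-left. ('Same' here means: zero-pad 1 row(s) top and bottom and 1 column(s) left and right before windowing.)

7

The receptive field on the zero-padded input at this output position is [0 0 0 / 4 8 3 / 2 6 9]. Elementwise product with the kernel and sum: 0·1 + 0·-1 + 0·-2 + 4·-1 + 8·1 + 6·-1 + 9·1.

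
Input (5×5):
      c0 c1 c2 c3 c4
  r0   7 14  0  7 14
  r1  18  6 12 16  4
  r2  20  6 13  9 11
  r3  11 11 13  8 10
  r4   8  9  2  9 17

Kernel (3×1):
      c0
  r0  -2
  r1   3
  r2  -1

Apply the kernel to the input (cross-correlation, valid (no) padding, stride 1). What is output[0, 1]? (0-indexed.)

-16

The receptive field on the input at this output position is [14 / 6 / 6]. Elementwise product with the kernel and sum: 14·-2 + 6·3 + 6·-1.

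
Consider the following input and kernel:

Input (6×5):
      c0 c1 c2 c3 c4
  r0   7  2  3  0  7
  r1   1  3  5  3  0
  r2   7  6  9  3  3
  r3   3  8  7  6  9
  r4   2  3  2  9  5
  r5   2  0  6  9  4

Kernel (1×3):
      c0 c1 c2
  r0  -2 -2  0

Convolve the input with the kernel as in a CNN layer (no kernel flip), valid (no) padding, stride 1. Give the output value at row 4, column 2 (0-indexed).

-22

The receptive field on the input at this output position is [2 9 5]. Elementwise product with the kernel and sum: 2·-2 + 9·-2.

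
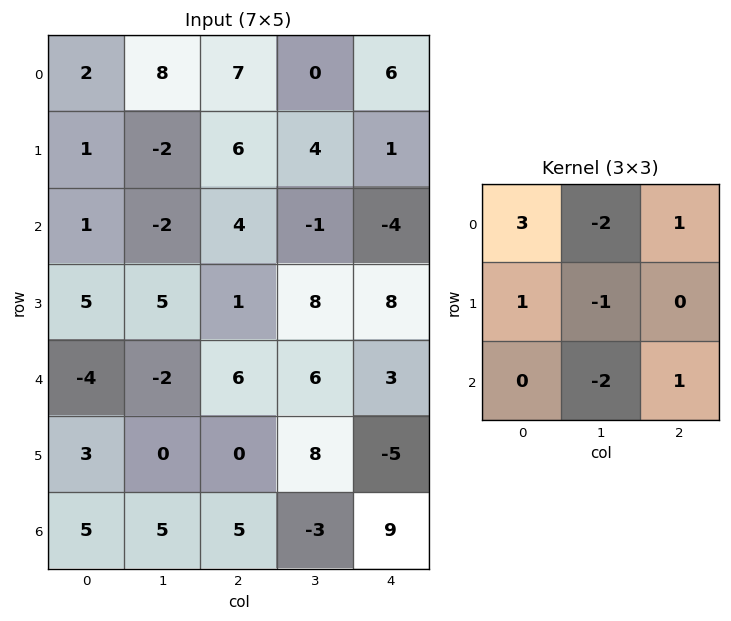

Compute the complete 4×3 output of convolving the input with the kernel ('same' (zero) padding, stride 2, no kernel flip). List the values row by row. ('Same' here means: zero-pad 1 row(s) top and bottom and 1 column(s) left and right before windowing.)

Output[0,0]: The receptive field on the zero-padded input at this output position is [0 0 0 / 0 2 8 / 0 1 -2]. Elementwise product with the kernel and sum: 0·3 + 0·-2 + 0·1 + 0·1 + 2·-1 + 1·-2 + -2·1.
Output[0,1]: The receptive field on the zero-padded input at this output position is [0 0 0 / 8 7 0 / -2 6 4]. Elementwise product with the kernel and sum: 0·3 + 0·-2 + 0·1 + 8·1 + 7·-1 + 6·-2 + 4·1.

-6 -7 -8
-10 -14 -3
-7 21 21
-11 8 22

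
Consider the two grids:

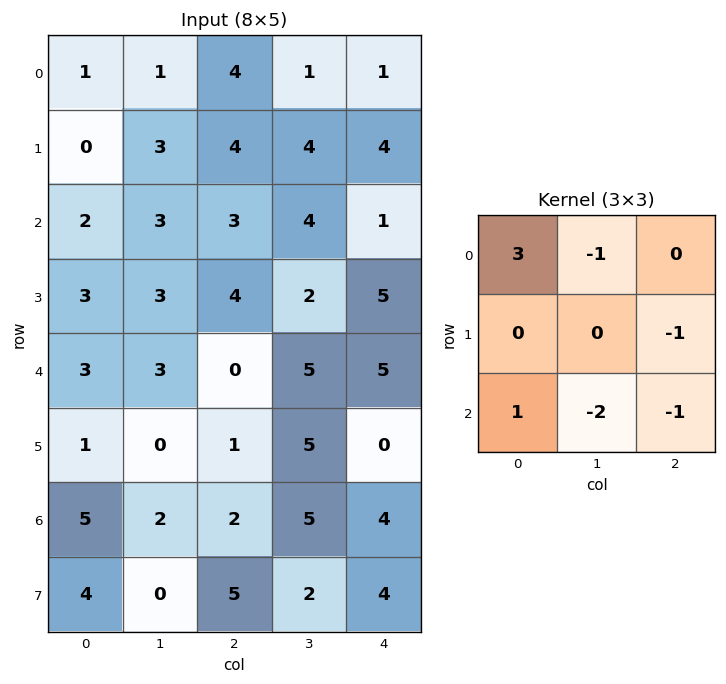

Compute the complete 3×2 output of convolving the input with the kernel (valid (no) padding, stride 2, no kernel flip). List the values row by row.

Output[0,0]: The receptive field on the input at this output position is [1 1 4 / 0 3 4 / 2 3 3]. Elementwise product with the kernel and sum: 1·3 + 1·-1 + 4·-1 + 2·1 + 3·-2 + 3·-1.
Output[0,1]: The receptive field on the input at this output position is [4 1 1 / 4 4 4 / 3 4 1]. Elementwise product with the kernel and sum: 4·3 + 1·-1 + 4·-1 + 3·1 + 4·-2 + 1·-1.

-9 1
-4 -15
4 -17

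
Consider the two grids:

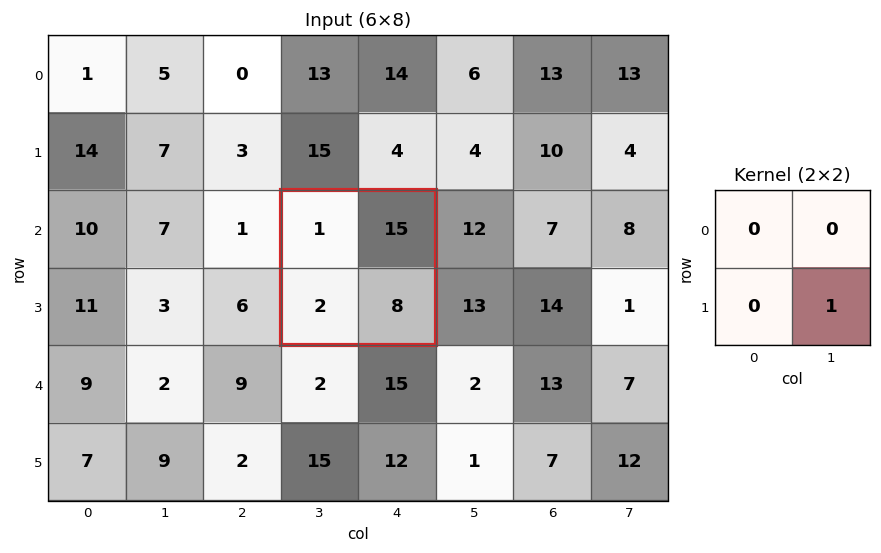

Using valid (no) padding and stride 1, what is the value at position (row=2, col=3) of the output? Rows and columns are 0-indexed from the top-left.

The receptive field on the input at this output position is [1 15 / 2 8]. Elementwise product with the kernel and sum: 8·1.

8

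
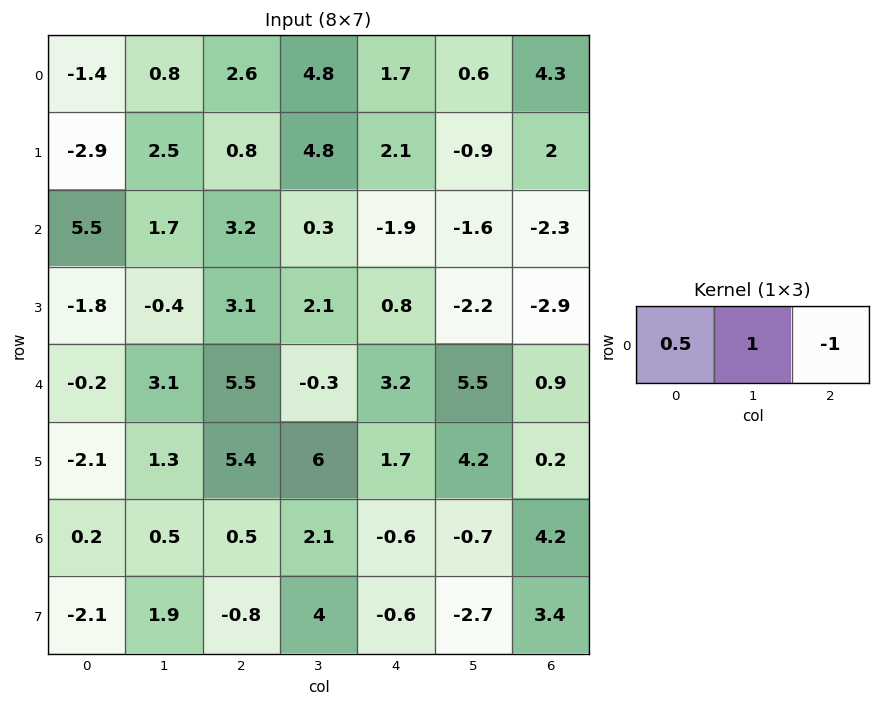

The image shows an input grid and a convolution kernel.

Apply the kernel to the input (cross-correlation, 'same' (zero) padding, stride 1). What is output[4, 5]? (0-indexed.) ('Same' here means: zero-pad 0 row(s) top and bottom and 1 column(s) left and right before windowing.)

6.2

The receptive field on the zero-padded input at this output position is [3.2 5.5 0.9]. Elementwise product with the kernel and sum: 3.2·0.5 + 5.5·1 + 0.9·-1.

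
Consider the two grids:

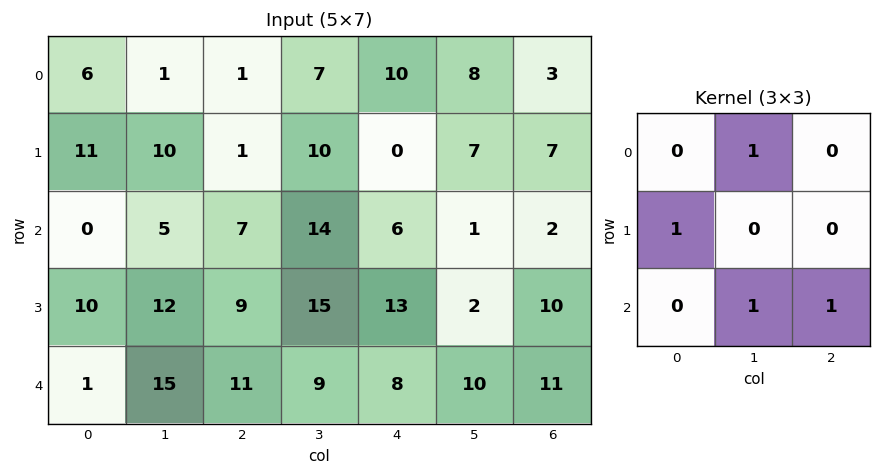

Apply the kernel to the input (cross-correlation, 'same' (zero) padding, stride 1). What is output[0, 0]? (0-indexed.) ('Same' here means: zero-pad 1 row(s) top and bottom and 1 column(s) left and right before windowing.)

The receptive field on the zero-padded input at this output position is [0 0 0 / 0 6 1 / 0 11 10]. Elementwise product with the kernel and sum: 0·1 + 0·1 + 11·1 + 10·1.

21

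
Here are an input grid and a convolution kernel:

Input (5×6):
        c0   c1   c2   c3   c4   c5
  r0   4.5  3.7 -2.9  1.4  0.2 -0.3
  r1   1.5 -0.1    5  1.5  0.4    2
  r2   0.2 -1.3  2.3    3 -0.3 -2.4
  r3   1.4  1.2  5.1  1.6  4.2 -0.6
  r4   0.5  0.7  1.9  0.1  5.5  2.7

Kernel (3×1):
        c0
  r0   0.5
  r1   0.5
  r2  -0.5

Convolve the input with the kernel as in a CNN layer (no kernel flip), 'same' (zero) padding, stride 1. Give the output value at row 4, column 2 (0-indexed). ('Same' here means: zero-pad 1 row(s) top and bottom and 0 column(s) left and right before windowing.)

The receptive field on the zero-padded input at this output position is [5.1 / 1.9 / 0]. Elementwise product with the kernel and sum: 5.1·0.5 + 1.9·0.5 + 0·-0.5.

3.5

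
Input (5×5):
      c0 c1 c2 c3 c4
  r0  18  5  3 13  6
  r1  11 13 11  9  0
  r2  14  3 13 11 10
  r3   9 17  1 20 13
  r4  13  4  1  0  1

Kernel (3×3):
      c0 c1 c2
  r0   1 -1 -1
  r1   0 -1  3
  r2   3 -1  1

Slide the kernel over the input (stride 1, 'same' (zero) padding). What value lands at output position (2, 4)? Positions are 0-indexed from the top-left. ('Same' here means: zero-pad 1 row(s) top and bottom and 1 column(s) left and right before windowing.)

The receptive field on the zero-padded input at this output position is [9 0 0 / 11 10 0 / 20 13 0]. Elementwise product with the kernel and sum: 9·1 + 0·-1 + 0·-1 + 10·-1 + 0·3 + 20·3 + 13·-1 + 0·1.

46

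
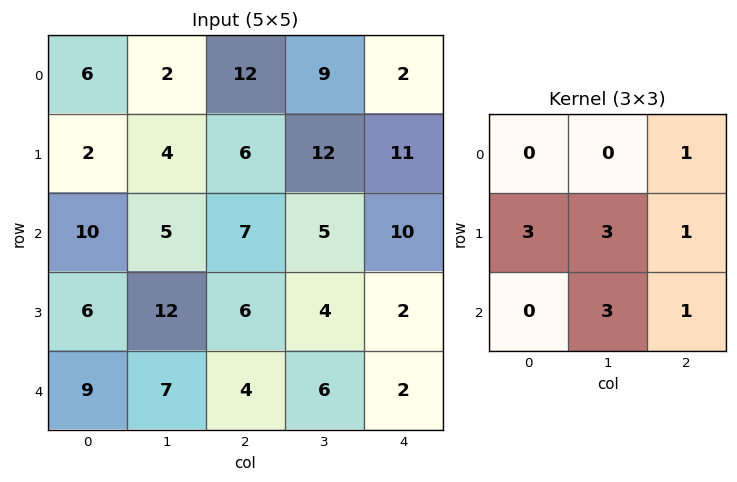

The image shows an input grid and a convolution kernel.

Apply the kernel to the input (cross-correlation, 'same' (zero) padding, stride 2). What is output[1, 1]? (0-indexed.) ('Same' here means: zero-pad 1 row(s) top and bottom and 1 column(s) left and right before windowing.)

75

The receptive field on the zero-padded input at this output position is [4 6 12 / 5 7 5 / 12 6 4]. Elementwise product with the kernel and sum: 12·1 + 5·3 + 7·3 + 5·1 + 6·3 + 4·1.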